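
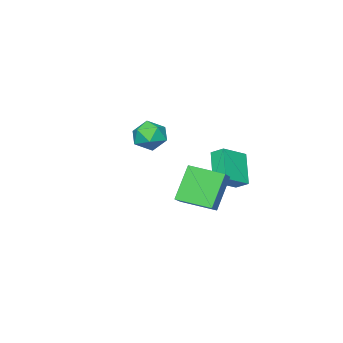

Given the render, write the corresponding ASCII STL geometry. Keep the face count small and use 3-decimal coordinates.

solid 
facet normal -0.483 -0.511 0.711
outer loop
vertex -1.282 2.251 -2.203
vertex -2.695 2.523 -2.967
vertex -1.175 1.509 -2.664
endloop
endfacet
facet normal 0.867 -0.166 0.469
outer loop
vertex -0.205 2.537 -4.093
vertex -1.282 2.251 -2.203
vertex -1.175 1.509 -2.664
endloop
endfacet
facet normal -0.483 -0.511 0.711
outer loop
vertex -1.175 1.509 -2.664
vertex -2.695 2.523 -2.967
vertex -2.589 1.781 -3.428
endloop
endfacet
facet normal 0.121 -0.843 -0.524
outer loop
vertex -2.589 1.781 -3.428
vertex -0.205 2.537 -4.093
vertex -1.175 1.509 -2.664
endloop
endfacet
facet normal -0.121 0.843 0.524
outer loop
vertex -1.282 2.251 -2.203
vertex -1.725 3.551 -4.396
vertex -2.695 2.523 -2.967
endloop
endfacet
facet normal 0.867 -0.167 0.469
outer loop
vertex -0.311 3.279 -3.632
vertex -1.282 2.251 -2.203
vertex -0.205 2.537 -4.093
endloop
endfacet
facet normal -0.121 0.843 0.524
outer loop
vertex -0.311 3.279 -3.632
vertex -1.725 3.551 -4.396
vertex -1.282 2.251 -2.203
endloop
endfacet
facet normal -0.867 0.167 -0.469
outer loop
vertex -2.695 2.523 -2.967
vertex -1.725 3.551 -4.396
vertex -2.589 1.781 -3.428
endloop
endfacet
facet normal 0.121 -0.843 -0.524
outer loop
vertex -1.618 2.809 -4.857
vertex -0.205 2.537 -4.093
vertex -2.589 1.781 -3.428
endloop
endfacet
facet normal -0.867 0.167 -0.469
outer loop
vertex -2.589 1.781 -3.428
vertex -1.725 3.551 -4.396
vertex -1.618 2.809 -4.857
endloop
endfacet
facet normal 0.483 0.511 -0.711
outer loop
vertex -1.618 2.809 -4.857
vertex -0.311 3.279 -3.632
vertex -0.205 2.537 -4.093
endloop
endfacet
facet normal 0.483 0.511 -0.711
outer loop
vertex -1.725 3.551 -4.396
vertex -0.311 3.279 -3.632
vertex -1.618 2.809 -4.857
endloop
endfacet
facet normal 0.253 0.023 0.967
outer loop
vertex -1.327 -2.284 -2.057
vertex -1.596 -3.296 -1.962
vertex -0.612 -3.036 -2.226
endloop
endfacet
facet normal 0.647 0.483 0.590
outer loop
vertex -1.327 -2.284 -2.057
vertex -0.612 -3.036 -2.226
vertex -0.656 -2.2 -2.862
endloop
endfacet
facet normal 0.205 0.941 0.269
outer loop
vertex -1.327 -2.284 -2.057
vertex -0.656 -2.2 -2.862
vertex -1.668 -1.943 -2.991
endloop
endfacet
facet normal -0.463 0.765 0.448
outer loop
vertex -1.327 -2.284 -2.057
vertex -1.668 -1.943 -2.991
vertex -2.248 -2.62 -2.434
endloop
endfacet
facet normal -0.432 0.197 0.880
outer loop
vertex -1.327 -2.284 -2.057
vertex -2.248 -2.62 -2.434
vertex -1.596 -3.296 -1.962
endloop
endfacet
facet normal 0.990 0.114 0.082
outer loop
vertex -0.656 -2.2 -2.862
vertex -0.612 -3.036 -2.226
vertex -0.512 -3.16 -3.266
endloop
endfacet
facet normal 0.352 -0.629 0.693
outer loop
vertex -0.612 -3.036 -2.226
vertex -1.596 -3.296 -1.962
vertex -1.092 -3.837 -2.709
endloop
endfacet
facet normal -0.759 -0.346 0.552
outer loop
vertex -1.596 -3.296 -1.962
vertex -2.248 -2.62 -2.434
vertex -2.104 -3.58 -2.838
endloop
endfacet
facet normal -0.807 0.572 -0.146
outer loop
vertex -2.248 -2.62 -2.434
vertex -1.668 -1.943 -2.991
vertex -2.148 -2.744 -3.474
endloop
endfacet
facet normal 0.273 0.857 -0.436
outer loop
vertex -1.668 -1.943 -2.991
vertex -0.656 -2.2 -2.862
vertex -1.164 -2.484 -3.738
endloop
endfacet
facet normal 0.463 -0.765 -0.448
outer loop
vertex -1.433 -3.496 -3.643
vertex -0.512 -3.16 -3.266
vertex -1.092 -3.837 -2.709
endloop
endfacet
facet normal -0.205 -0.941 -0.269
outer loop
vertex -1.433 -3.496 -3.643
vertex -1.092 -3.837 -2.709
vertex -2.104 -3.58 -2.838
endloop
endfacet
facet normal -0.647 -0.483 -0.590
outer loop
vertex -1.433 -3.496 -3.643
vertex -2.104 -3.58 -2.838
vertex -2.148 -2.744 -3.474
endloop
endfacet
facet normal -0.253 -0.023 -0.967
outer loop
vertex -1.433 -3.496 -3.643
vertex -2.148 -2.744 -3.474
vertex -1.164 -2.484 -3.738
endloop
endfacet
facet normal 0.432 -0.197 -0.880
outer loop
vertex -1.433 -3.496 -3.643
vertex -1.164 -2.484 -3.738
vertex -0.512 -3.16 -3.266
endloop
endfacet
facet normal 0.807 -0.572 0.146
outer loop
vertex -1.092 -3.837 -2.709
vertex -0.512 -3.16 -3.266
vertex -0.612 -3.036 -2.226
endloop
endfacet
facet normal -0.273 -0.857 0.436
outer loop
vertex -2.104 -3.58 -2.838
vertex -1.092 -3.837 -2.709
vertex -1.596 -3.296 -1.962
endloop
endfacet
facet normal -0.990 -0.114 -0.082
outer loop
vertex -2.148 -2.744 -3.474
vertex -2.104 -3.58 -2.838
vertex -2.248 -2.62 -2.434
endloop
endfacet
facet normal -0.352 0.629 -0.693
outer loop
vertex -1.164 -2.484 -3.738
vertex -2.148 -2.744 -3.474
vertex -1.668 -1.943 -2.991
endloop
endfacet
facet normal 0.759 0.346 -0.552
outer loop
vertex -0.512 -3.16 -3.266
vertex -1.164 -2.484 -3.738
vertex -0.656 -2.2 -2.862
endloop
endfacet
facet normal -0.532 -0.087 0.842
outer loop
vertex 1.731 2.653 -2.233
vertex 0.923 4.327 -2.571
vertex 0.497 1.883 -3.093
endloop
endfacet
facet normal 0.428 -0.886 0.179
outer loop
vertex 1.657 2.073 -4.929
vertex 1.731 2.653 -2.233
vertex 0.497 1.883 -3.093
endloop
endfacet
facet normal -0.532 -0.087 0.842
outer loop
vertex 0.497 1.883 -3.093
vertex 0.923 4.327 -2.571
vertex -0.312 3.558 -3.431
endloop
endfacet
facet normal -0.731 -0.456 -0.509
outer loop
vertex -0.312 3.558 -3.431
vertex 1.657 2.073 -4.929
vertex 0.497 1.883 -3.093
endloop
endfacet
facet normal 0.731 0.455 0.509
outer loop
vertex 1.731 2.653 -2.233
vertex 2.083 4.517 -4.407
vertex 0.923 4.327 -2.571
endloop
endfacet
facet normal 0.427 -0.886 0.179
outer loop
vertex 2.892 2.842 -4.069
vertex 1.731 2.653 -2.233
vertex 1.657 2.073 -4.929
endloop
endfacet
facet normal 0.730 0.455 0.509
outer loop
vertex 2.892 2.842 -4.069
vertex 2.083 4.517 -4.407
vertex 1.731 2.653 -2.233
endloop
endfacet
facet normal -0.428 0.886 -0.178
outer loop
vertex 0.923 4.327 -2.571
vertex 2.083 4.517 -4.407
vertex -0.312 3.558 -3.431
endloop
endfacet
facet normal -0.731 -0.455 -0.509
outer loop
vertex 0.849 3.747 -5.267
vertex 1.657 2.073 -4.929
vertex -0.312 3.558 -3.431
endloop
endfacet
facet normal -0.428 0.886 -0.179
outer loop
vertex -0.312 3.558 -3.431
vertex 2.083 4.517 -4.407
vertex 0.849 3.747 -5.267
endloop
endfacet
facet normal 0.532 0.087 -0.842
outer loop
vertex 0.849 3.747 -5.267
vertex 2.892 2.842 -4.069
vertex 1.657 2.073 -4.929
endloop
endfacet
facet normal 0.532 0.087 -0.842
outer loop
vertex 2.083 4.517 -4.407
vertex 2.892 2.842 -4.069
vertex 0.849 3.747 -5.267
endloop
endfacet

endsolid


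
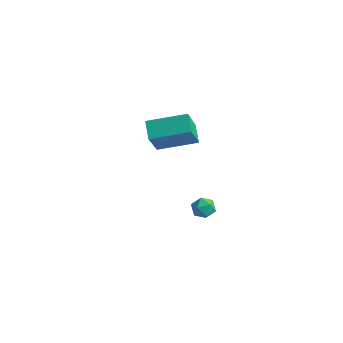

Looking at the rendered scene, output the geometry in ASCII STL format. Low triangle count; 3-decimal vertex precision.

solid 
facet normal -0.842 0.141 0.521
outer loop
vertex 3.217 -0.08 -2.993
vertex 3.147 -0.766 -2.92
vertex 3.501 -0.402 -2.447
endloop
endfacet
facet normal -0.392 0.689 0.610
outer loop
vertex 3.217 -0.08 -2.993
vertex 3.501 -0.402 -2.447
vertex 3.854 0.094 -2.78
endloop
endfacet
facet normal -0.253 0.967 -0.032
outer loop
vertex 3.217 -0.08 -2.993
vertex 3.854 0.094 -2.78
vertex 3.719 0.036 -3.458
endloop
endfacet
facet normal -0.617 0.592 -0.519
outer loop
vertex 3.217 -0.08 -2.993
vertex 3.719 0.036 -3.458
vertex 3.282 -0.496 -3.545
endloop
endfacet
facet normal -0.981 0.081 -0.177
outer loop
vertex 3.217 -0.08 -2.993
vertex 3.282 -0.496 -3.545
vertex 3.147 -0.766 -2.92
endloop
endfacet
facet normal 0.218 0.432 0.875
outer loop
vertex 3.854 0.094 -2.78
vertex 3.501 -0.402 -2.447
vertex 4.178 -0.484 -2.575
endloop
endfacet
facet normal -0.509 -0.455 0.731
outer loop
vertex 3.501 -0.402 -2.447
vertex 3.147 -0.766 -2.92
vertex 3.741 -1.016 -2.662
endloop
endfacet
facet normal -0.733 -0.552 -0.397
outer loop
vertex 3.147 -0.766 -2.92
vertex 3.282 -0.496 -3.545
vertex 3.606 -1.074 -3.34
endloop
endfacet
facet normal -0.146 0.276 -0.950
outer loop
vertex 3.282 -0.496 -3.545
vertex 3.719 0.036 -3.458
vertex 3.959 -0.578 -3.673
endloop
endfacet
facet normal 0.442 0.882 -0.163
outer loop
vertex 3.719 0.036 -3.458
vertex 3.854 0.094 -2.78
vertex 4.313 -0.214 -3.2
endloop
endfacet
facet normal 0.617 -0.592 0.519
outer loop
vertex 4.243 -0.9 -3.127
vertex 4.178 -0.484 -2.575
vertex 3.741 -1.016 -2.662
endloop
endfacet
facet normal 0.253 -0.967 0.032
outer loop
vertex 4.243 -0.9 -3.127
vertex 3.741 -1.016 -2.662
vertex 3.606 -1.074 -3.34
endloop
endfacet
facet normal 0.392 -0.689 -0.610
outer loop
vertex 4.243 -0.9 -3.127
vertex 3.606 -1.074 -3.34
vertex 3.959 -0.578 -3.673
endloop
endfacet
facet normal 0.842 -0.141 -0.521
outer loop
vertex 4.243 -0.9 -3.127
vertex 3.959 -0.578 -3.673
vertex 4.313 -0.214 -3.2
endloop
endfacet
facet normal 0.981 -0.081 0.177
outer loop
vertex 4.243 -0.9 -3.127
vertex 4.313 -0.214 -3.2
vertex 4.178 -0.484 -2.575
endloop
endfacet
facet normal 0.146 -0.276 0.950
outer loop
vertex 3.741 -1.016 -2.662
vertex 4.178 -0.484 -2.575
vertex 3.501 -0.402 -2.447
endloop
endfacet
facet normal -0.442 -0.882 0.163
outer loop
vertex 3.606 -1.074 -3.34
vertex 3.741 -1.016 -2.662
vertex 3.147 -0.766 -2.92
endloop
endfacet
facet normal -0.218 -0.432 -0.875
outer loop
vertex 3.959 -0.578 -3.673
vertex 3.606 -1.074 -3.34
vertex 3.282 -0.496 -3.545
endloop
endfacet
facet normal 0.509 0.455 -0.731
outer loop
vertex 4.313 -0.214 -3.2
vertex 3.959 -0.578 -3.673
vertex 3.719 0.036 -3.458
endloop
endfacet
facet normal 0.733 0.552 0.397
outer loop
vertex 4.178 -0.484 -2.575
vertex 4.313 -0.214 -3.2
vertex 3.854 0.094 -2.78
endloop
endfacet
facet normal -0.736 -0.635 -0.234
outer loop
vertex 2.514 -3.28 3.547
vertex 1.78 -2.64 4.12
vertex 2.12 -2.186 1.822
endloop
endfacet
facet normal 0.650 -0.566 -0.507
outer loop
vertex 3.68 -0.84 2.32
vertex 2.514 -3.28 3.547
vertex 2.12 -2.186 1.822
endloop
endfacet
facet normal -0.736 -0.635 -0.234
outer loop
vertex 2.12 -2.186 1.822
vertex 1.78 -2.64 4.12
vertex 1.386 -1.547 2.395
endloop
endfacet
facet normal -0.189 0.526 -0.829
outer loop
vertex 1.386 -1.547 2.395
vertex 3.68 -0.84 2.32
vertex 2.12 -2.186 1.822
endloop
endfacet
facet normal 0.189 -0.526 0.829
outer loop
vertex 2.514 -3.28 3.547
vertex 3.34 -1.294 4.618
vertex 1.78 -2.64 4.12
endloop
endfacet
facet normal 0.650 -0.566 -0.507
outer loop
vertex 4.074 -1.933 4.045
vertex 2.514 -3.28 3.547
vertex 3.68 -0.84 2.32
endloop
endfacet
facet normal 0.189 -0.526 0.829
outer loop
vertex 4.074 -1.933 4.045
vertex 3.34 -1.294 4.618
vertex 2.514 -3.28 3.547
endloop
endfacet
facet normal -0.650 0.566 0.507
outer loop
vertex 1.78 -2.64 4.12
vertex 3.34 -1.294 4.618
vertex 1.386 -1.547 2.395
endloop
endfacet
facet normal -0.189 0.526 -0.829
outer loop
vertex 2.946 -0.2 2.893
vertex 3.68 -0.84 2.32
vertex 1.386 -1.547 2.395
endloop
endfacet
facet normal -0.650 0.566 0.507
outer loop
vertex 1.386 -1.547 2.395
vertex 3.34 -1.294 4.618
vertex 2.946 -0.2 2.893
endloop
endfacet
facet normal 0.736 0.635 0.234
outer loop
vertex 2.946 -0.2 2.893
vertex 4.074 -1.933 4.045
vertex 3.68 -0.84 2.32
endloop
endfacet
facet normal 0.736 0.635 0.235
outer loop
vertex 3.34 -1.294 4.618
vertex 4.074 -1.933 4.045
vertex 2.946 -0.2 2.893
endloop
endfacet

endsolid


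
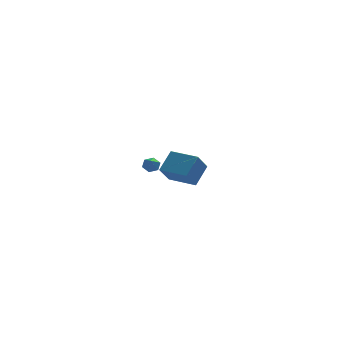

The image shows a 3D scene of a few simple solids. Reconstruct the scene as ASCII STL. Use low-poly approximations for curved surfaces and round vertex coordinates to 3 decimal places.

solid 
facet normal -0.762 0.647 -0.011
outer loop
vertex 0.605 3.481 -1.691
vertex 1.423 4.462 -0.615
vertex 1.278 4.253 -2.907
endloop
endfacet
facet normal -0.489 -0.588 -0.644
outer loop
vertex 2.757 2.998 -2.885
vertex 0.605 3.481 -1.691
vertex 1.278 4.253 -2.907
endloop
endfacet
facet normal -0.762 0.647 -0.011
outer loop
vertex 1.278 4.253 -2.907
vertex 1.423 4.462 -0.615
vertex 2.096 5.235 -1.831
endloop
endfacet
facet normal 0.423 0.485 -0.765
outer loop
vertex 2.096 5.235 -1.831
vertex 2.757 2.998 -2.885
vertex 1.278 4.253 -2.907
endloop
endfacet
facet normal -0.423 -0.486 0.765
outer loop
vertex 0.605 3.481 -1.691
vertex 2.902 3.207 -0.593
vertex 1.423 4.462 -0.615
endloop
endfacet
facet normal -0.489 -0.588 -0.644
outer loop
vertex 2.084 2.225 -1.669
vertex 0.605 3.481 -1.691
vertex 2.757 2.998 -2.885
endloop
endfacet
facet normal -0.424 -0.485 0.765
outer loop
vertex 2.084 2.225 -1.669
vertex 2.902 3.207 -0.593
vertex 0.605 3.481 -1.691
endloop
endfacet
facet normal 0.489 0.588 0.644
outer loop
vertex 1.423 4.462 -0.615
vertex 2.902 3.207 -0.593
vertex 2.096 5.235 -1.831
endloop
endfacet
facet normal 0.424 0.485 -0.765
outer loop
vertex 3.575 3.979 -1.809
vertex 2.757 2.998 -2.885
vertex 2.096 5.235 -1.831
endloop
endfacet
facet normal 0.490 0.588 0.644
outer loop
vertex 2.096 5.235 -1.831
vertex 2.902 3.207 -0.593
vertex 3.575 3.979 -1.809
endloop
endfacet
facet normal 0.762 -0.647 0.011
outer loop
vertex 3.575 3.979 -1.809
vertex 2.084 2.225 -1.669
vertex 2.757 2.998 -2.885
endloop
endfacet
facet normal 0.762 -0.647 0.011
outer loop
vertex 2.902 3.207 -0.593
vertex 2.084 2.225 -1.669
vertex 3.575 3.979 -1.809
endloop
endfacet
facet normal 0.118 0.807 -0.578
outer loop
vertex -0.429 -2.87 2.412
vertex -0.591 -3.148 1.991
vertex -0.944 -2.885 2.286
endloop
endfacet
facet normal -0.232 0.358 0.905
outer loop
vertex -0.429 -2.87 2.412
vertex -0.944 -2.885 2.286
vertex -0.789 -4.512 2.969
endloop
endfacet
facet normal 0.118 0.807 -0.578
outer loop
vertex -0.944 -2.885 2.286
vertex -0.591 -3.148 1.991
vertex -1.105 -3.163 1.865
endloop
endfacet
facet normal -0.943 0.048 0.329
outer loop
vertex -0.944 -2.885 2.286
vertex -1.105 -3.163 1.865
vertex -0.789 -4.512 2.969
endloop
endfacet
facet normal 0.119 0.806 -0.580
outer loop
vertex -1.105 -3.163 1.865
vertex -0.591 -3.148 1.991
vertex -0.752 -3.427 1.57
endloop
endfacet
facet normal -0.742 -0.520 -0.423
outer loop
vertex -1.105 -3.163 1.865
vertex -0.752 -3.427 1.57
vertex -0.789 -4.512 2.969
endloop
endfacet
facet normal 0.117 0.807 -0.579
outer loop
vertex -0.752 -3.427 1.57
vertex -0.591 -3.148 1.991
vertex -0.238 -3.411 1.696
endloop
endfacet
facet normal 0.172 -0.781 -0.601
outer loop
vertex -0.752 -3.427 1.57
vertex -0.238 -3.411 1.696
vertex -0.789 -4.512 2.969
endloop
endfacet
facet normal 0.118 0.807 -0.578
outer loop
vertex -0.238 -3.411 1.696
vertex -0.591 -3.148 1.991
vertex -0.076 -3.133 2.117
endloop
endfacet
facet normal 0.881 -0.472 -0.027
outer loop
vertex -0.238 -3.411 1.696
vertex -0.076 -3.133 2.117
vertex -0.789 -4.512 2.969
endloop
endfacet
facet normal 0.118 0.807 -0.578
outer loop
vertex -0.076 -3.133 2.117
vertex -0.591 -3.148 1.991
vertex -0.429 -2.87 2.412
endloop
endfacet
facet normal 0.680 0.097 0.727
outer loop
vertex -0.076 -3.133 2.117
vertex -0.429 -2.87 2.412
vertex -0.789 -4.512 2.969
endloop
endfacet

endsolid


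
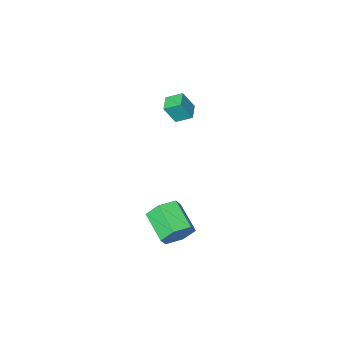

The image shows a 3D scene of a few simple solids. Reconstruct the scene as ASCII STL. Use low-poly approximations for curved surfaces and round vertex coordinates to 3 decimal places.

solid 
facet normal -0.613 -0.779 0.134
outer loop
vertex -3.669 -4.711 2.187
vertex -4.341 -4.099 2.671
vertex -4.245 -4.452 1.062
endloop
endfacet
facet normal 0.652 -0.594 -0.471
outer loop
vertex -3.639 -3.681 0.929
vertex -3.669 -4.711 2.187
vertex -4.245 -4.452 1.062
endloop
endfacet
facet normal -0.612 -0.780 0.135
outer loop
vertex -4.245 -4.452 1.062
vertex -4.341 -4.099 2.671
vertex -4.917 -3.841 1.547
endloop
endfacet
facet normal -0.447 0.201 -0.872
outer loop
vertex -4.917 -3.841 1.547
vertex -3.639 -3.681 0.929
vertex -4.245 -4.452 1.062
endloop
endfacet
facet normal 0.446 -0.200 0.872
outer loop
vertex -3.669 -4.711 2.187
vertex -3.735 -3.328 2.538
vertex -4.341 -4.099 2.671
endloop
endfacet
facet normal 0.652 -0.594 -0.471
outer loop
vertex -3.063 -3.939 2.053
vertex -3.669 -4.711 2.187
vertex -3.639 -3.681 0.929
endloop
endfacet
facet normal 0.447 -0.200 0.872
outer loop
vertex -3.063 -3.939 2.053
vertex -3.735 -3.328 2.538
vertex -3.669 -4.711 2.187
endloop
endfacet
facet normal -0.652 0.594 0.471
outer loop
vertex -4.341 -4.099 2.671
vertex -3.735 -3.328 2.538
vertex -4.917 -3.841 1.547
endloop
endfacet
facet normal -0.447 0.199 -0.872
outer loop
vertex -4.311 -3.069 1.413
vertex -3.639 -3.681 0.929
vertex -4.917 -3.841 1.547
endloop
endfacet
facet normal -0.652 0.594 0.471
outer loop
vertex -4.917 -3.841 1.547
vertex -3.735 -3.328 2.538
vertex -4.311 -3.069 1.413
endloop
endfacet
facet normal 0.612 0.779 -0.135
outer loop
vertex -4.311 -3.069 1.413
vertex -3.063 -3.939 2.053
vertex -3.639 -3.681 0.929
endloop
endfacet
facet normal 0.612 0.779 -0.134
outer loop
vertex -3.735 -3.328 2.538
vertex -3.063 -3.939 2.053
vertex -4.311 -3.069 1.413
endloop
endfacet
facet normal 0.079 0.909 -0.408
outer loop
vertex 1.117 3.013 -1.556
vertex 0.62 3.39 -0.813
vertex 1.587 3.326 -0.768
endloop
endfacet
facet normal 0.871 -0.262 -0.416
outer loop
vertex 1.117 3.013 -1.556
vertex 1.587 3.326 -0.768
vertex 0.977 1.394 -0.83
endloop
endfacet
facet normal 0.871 -0.262 -0.416
outer loop
vertex 0.977 1.394 -0.83
vertex 1.587 3.326 -0.768
vertex 1.447 1.707 -0.042
endloop
endfacet
facet normal -0.078 -0.910 0.408
outer loop
vertex 0.977 1.394 -0.83
vertex 1.447 1.707 -0.042
vertex 0.48 1.77 -0.087
endloop
endfacet
facet normal 0.079 0.910 -0.408
outer loop
vertex 1.587 3.326 -0.768
vertex 0.62 3.39 -0.813
vertex 1.09 3.703 -0.024
endloop
endfacet
facet normal 0.855 0.149 0.496
outer loop
vertex 1.587 3.326 -0.768
vertex 1.09 3.703 -0.024
vertex 1.447 1.707 -0.042
endloop
endfacet
facet normal 0.855 0.149 0.496
outer loop
vertex 1.447 1.707 -0.042
vertex 1.09 3.703 -0.024
vertex 0.95 2.084 0.702
endloop
endfacet
facet normal -0.078 -0.909 0.409
outer loop
vertex 1.447 1.707 -0.042
vertex 0.95 2.084 0.702
vertex 0.48 1.77 -0.087
endloop
endfacet
facet normal 0.079 0.910 -0.408
outer loop
vertex 1.09 3.703 -0.024
vertex 0.62 3.39 -0.813
vertex 0.123 3.766 -0.07
endloop
endfacet
facet normal -0.017 0.410 0.912
outer loop
vertex 1.09 3.703 -0.024
vertex 0.123 3.766 -0.07
vertex 0.95 2.084 0.702
endloop
endfacet
facet normal -0.017 0.410 0.912
outer loop
vertex 0.95 2.084 0.702
vertex 0.123 3.766 -0.07
vertex -0.017 2.147 0.656
endloop
endfacet
facet normal -0.079 -0.909 0.409
outer loop
vertex 0.95 2.084 0.702
vertex -0.017 2.147 0.656
vertex 0.48 1.77 -0.087
endloop
endfacet
facet normal 0.078 0.910 -0.408
outer loop
vertex 0.123 3.766 -0.07
vertex 0.62 3.39 -0.813
vertex -0.347 3.453 -0.858
endloop
endfacet
facet normal -0.871 0.262 0.416
outer loop
vertex 0.123 3.766 -0.07
vertex -0.347 3.453 -0.858
vertex -0.017 2.147 0.656
endloop
endfacet
facet normal -0.871 0.262 0.416
outer loop
vertex -0.017 2.147 0.656
vertex -0.347 3.453 -0.858
vertex -0.487 1.834 -0.132
endloop
endfacet
facet normal -0.079 -0.909 0.408
outer loop
vertex -0.017 2.147 0.656
vertex -0.487 1.834 -0.132
vertex 0.48 1.77 -0.087
endloop
endfacet
facet normal 0.078 0.909 -0.409
outer loop
vertex -0.347 3.453 -0.858
vertex 0.62 3.39 -0.813
vertex 0.15 3.076 -1.602
endloop
endfacet
facet normal -0.855 -0.149 -0.496
outer loop
vertex -0.347 3.453 -0.858
vertex 0.15 3.076 -1.602
vertex -0.487 1.834 -0.132
endloop
endfacet
facet normal -0.855 -0.149 -0.496
outer loop
vertex -0.487 1.834 -0.132
vertex 0.15 3.076 -1.602
vertex 0.01 1.457 -0.876
endloop
endfacet
facet normal -0.079 -0.910 0.408
outer loop
vertex -0.487 1.834 -0.132
vertex 0.01 1.457 -0.876
vertex 0.48 1.77 -0.087
endloop
endfacet
facet normal 0.079 0.909 -0.409
outer loop
vertex 0.15 3.076 -1.602
vertex 0.62 3.39 -0.813
vertex 1.117 3.013 -1.556
endloop
endfacet
facet normal 0.017 -0.410 -0.912
outer loop
vertex 0.15 3.076 -1.602
vertex 1.117 3.013 -1.556
vertex 0.01 1.457 -0.876
endloop
endfacet
facet normal 0.017 -0.410 -0.912
outer loop
vertex 0.01 1.457 -0.876
vertex 1.117 3.013 -1.556
vertex 0.977 1.394 -0.83
endloop
endfacet
facet normal -0.079 -0.910 0.408
outer loop
vertex 0.01 1.457 -0.876
vertex 0.977 1.394 -0.83
vertex 0.48 1.77 -0.087
endloop
endfacet

endsolid


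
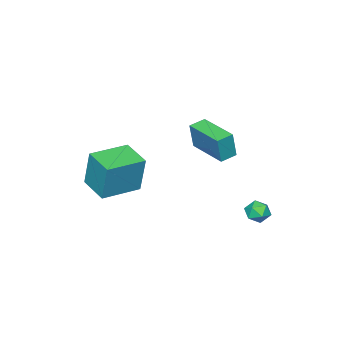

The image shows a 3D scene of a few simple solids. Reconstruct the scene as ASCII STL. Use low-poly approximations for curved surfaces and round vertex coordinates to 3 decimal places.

solid 
facet normal -0.957 0.232 0.175
outer loop
vertex -0.937 1.501 1.965
vertex -0.454 3.534 1.913
vertex -1.189 1.526 0.557
endloop
endfacet
facet normal -0.232 -0.972 0.024
outer loop
vertex -0.366 1.326 0.407
vertex -0.937 1.501 1.965
vertex -1.189 1.526 0.557
endloop
endfacet
facet normal -0.957 0.232 0.175
outer loop
vertex -1.189 1.526 0.557
vertex -0.454 3.534 1.913
vertex -0.705 3.558 0.506
endloop
endfacet
facet normal -0.175 0.017 -0.984
outer loop
vertex -0.705 3.558 0.506
vertex -0.366 1.326 0.407
vertex -1.189 1.526 0.557
endloop
endfacet
facet normal 0.175 -0.016 0.984
outer loop
vertex -0.937 1.501 1.965
vertex 0.369 3.334 1.763
vertex -0.454 3.534 1.913
endloop
endfacet
facet normal -0.231 -0.973 0.025
outer loop
vertex -0.115 1.302 1.814
vertex -0.937 1.501 1.965
vertex -0.366 1.326 0.407
endloop
endfacet
facet normal 0.177 -0.017 0.984
outer loop
vertex -0.115 1.302 1.814
vertex 0.369 3.334 1.763
vertex -0.937 1.501 1.965
endloop
endfacet
facet normal 0.232 0.972 -0.025
outer loop
vertex -0.454 3.534 1.913
vertex 0.369 3.334 1.763
vertex -0.705 3.558 0.506
endloop
endfacet
facet normal -0.177 0.017 -0.984
outer loop
vertex 0.117 3.359 0.355
vertex -0.366 1.326 0.407
vertex -0.705 3.558 0.506
endloop
endfacet
facet normal 0.231 0.973 -0.024
outer loop
vertex -0.705 3.558 0.506
vertex 0.369 3.334 1.763
vertex 0.117 3.359 0.355
endloop
endfacet
facet normal 0.957 -0.232 -0.175
outer loop
vertex 0.117 3.359 0.355
vertex -0.115 1.302 1.814
vertex -0.366 1.326 0.407
endloop
endfacet
facet normal 0.957 -0.232 -0.175
outer loop
vertex 0.369 3.334 1.763
vertex -0.115 1.302 1.814
vertex 0.117 3.359 0.355
endloop
endfacet
facet normal -0.963 0.267 -0.029
outer loop
vertex 0.063 -2.329 -0.725
vertex 0.493 -0.809 -1.035
vertex 0.012 -2.739 -2.805
endloop
endfacet
facet normal -0.267 -0.944 0.193
outer loop
vertex 2.007 -3.291 -2.745
vertex 0.063 -2.329 -0.725
vertex 0.012 -2.739 -2.805
endloop
endfacet
facet normal -0.963 0.267 -0.029
outer loop
vertex 0.012 -2.739 -2.805
vertex 0.493 -0.809 -1.035
vertex 0.443 -1.219 -3.115
endloop
endfacet
facet normal -0.024 -0.193 -0.981
outer loop
vertex 0.443 -1.219 -3.115
vertex 2.007 -3.291 -2.745
vertex 0.012 -2.739 -2.805
endloop
endfacet
facet normal 0.024 0.193 0.981
outer loop
vertex 0.063 -2.329 -0.725
vertex 2.488 -1.361 -0.975
vertex 0.493 -0.809 -1.035
endloop
endfacet
facet normal -0.267 -0.944 0.193
outer loop
vertex 2.057 -2.881 -0.665
vertex 0.063 -2.329 -0.725
vertex 2.007 -3.291 -2.745
endloop
endfacet
facet normal 0.024 0.193 0.981
outer loop
vertex 2.057 -2.881 -0.665
vertex 2.488 -1.361 -0.975
vertex 0.063 -2.329 -0.725
endloop
endfacet
facet normal 0.267 0.944 -0.193
outer loop
vertex 0.493 -0.809 -1.035
vertex 2.488 -1.361 -0.975
vertex 0.443 -1.219 -3.115
endloop
endfacet
facet normal -0.024 -0.193 -0.981
outer loop
vertex 2.437 -1.771 -3.055
vertex 2.007 -3.291 -2.745
vertex 0.443 -1.219 -3.115
endloop
endfacet
facet normal 0.267 0.944 -0.193
outer loop
vertex 0.443 -1.219 -3.115
vertex 2.488 -1.361 -0.975
vertex 2.437 -1.771 -3.055
endloop
endfacet
facet normal 0.963 -0.267 0.029
outer loop
vertex 2.437 -1.771 -3.055
vertex 2.057 -2.881 -0.665
vertex 2.007 -3.291 -2.745
endloop
endfacet
facet normal 0.963 -0.267 0.029
outer loop
vertex 2.488 -1.361 -0.975
vertex 2.057 -2.881 -0.665
vertex 2.437 -1.771 -3.055
endloop
endfacet
facet normal 0.096 0.060 0.994
outer loop
vertex -2.137 4.194 -3.241
vertex -2.176 3.513 -3.196
vertex -1.569 3.816 -3.273
endloop
endfacet
facet normal 0.436 0.599 0.671
outer loop
vertex -2.137 4.194 -3.241
vertex -1.569 3.816 -3.273
vertex -1.65 4.348 -3.695
endloop
endfacet
facet normal -0.041 0.959 0.282
outer loop
vertex -2.137 4.194 -3.241
vertex -1.65 4.348 -3.695
vertex -2.307 4.374 -3.878
endloop
endfacet
facet normal -0.676 0.642 0.362
outer loop
vertex -2.137 4.194 -3.241
vertex -2.307 4.374 -3.878
vertex -2.633 3.857 -3.57
endloop
endfacet
facet normal -0.591 0.087 0.802
outer loop
vertex -2.137 4.194 -3.241
vertex -2.633 3.857 -3.57
vertex -2.176 3.513 -3.196
endloop
endfacet
facet normal 0.919 0.321 0.229
outer loop
vertex -1.65 4.348 -3.695
vertex -1.569 3.816 -3.273
vertex -1.387 3.763 -3.93
endloop
endfacet
facet normal 0.370 -0.551 0.748
outer loop
vertex -1.569 3.816 -3.273
vertex -2.176 3.513 -3.196
vertex -1.713 3.246 -3.622
endloop
endfacet
facet normal -0.741 -0.509 0.438
outer loop
vertex -2.176 3.513 -3.196
vertex -2.633 3.857 -3.57
vertex -2.37 3.272 -3.805
endloop
endfacet
facet normal -0.879 0.390 -0.275
outer loop
vertex -2.633 3.857 -3.57
vertex -2.307 4.374 -3.878
vertex -2.451 3.804 -4.227
endloop
endfacet
facet normal 0.148 0.902 -0.404
outer loop
vertex -2.307 4.374 -3.878
vertex -1.65 4.348 -3.695
vertex -1.844 4.107 -4.304
endloop
endfacet
facet normal 0.676 -0.642 -0.362
outer loop
vertex -1.883 3.426 -4.259
vertex -1.387 3.763 -3.93
vertex -1.713 3.246 -3.622
endloop
endfacet
facet normal 0.041 -0.959 -0.282
outer loop
vertex -1.883 3.426 -4.259
vertex -1.713 3.246 -3.622
vertex -2.37 3.272 -3.805
endloop
endfacet
facet normal -0.436 -0.599 -0.671
outer loop
vertex -1.883 3.426 -4.259
vertex -2.37 3.272 -3.805
vertex -2.451 3.804 -4.227
endloop
endfacet
facet normal -0.096 -0.060 -0.994
outer loop
vertex -1.883 3.426 -4.259
vertex -2.451 3.804 -4.227
vertex -1.844 4.107 -4.304
endloop
endfacet
facet normal 0.591 -0.087 -0.802
outer loop
vertex -1.883 3.426 -4.259
vertex -1.844 4.107 -4.304
vertex -1.387 3.763 -3.93
endloop
endfacet
facet normal 0.879 -0.390 0.275
outer loop
vertex -1.713 3.246 -3.622
vertex -1.387 3.763 -3.93
vertex -1.569 3.816 -3.273
endloop
endfacet
facet normal -0.148 -0.902 0.404
outer loop
vertex -2.37 3.272 -3.805
vertex -1.713 3.246 -3.622
vertex -2.176 3.513 -3.196
endloop
endfacet
facet normal -0.919 -0.321 -0.229
outer loop
vertex -2.451 3.804 -4.227
vertex -2.37 3.272 -3.805
vertex -2.633 3.857 -3.57
endloop
endfacet
facet normal -0.370 0.551 -0.748
outer loop
vertex -1.844 4.107 -4.304
vertex -2.451 3.804 -4.227
vertex -2.307 4.374 -3.878
endloop
endfacet
facet normal 0.741 0.509 -0.438
outer loop
vertex -1.387 3.763 -3.93
vertex -1.844 4.107 -4.304
vertex -1.65 4.348 -3.695
endloop
endfacet

endsolid


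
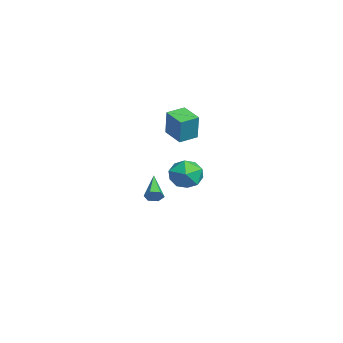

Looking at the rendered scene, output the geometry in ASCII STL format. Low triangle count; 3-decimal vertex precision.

solid 
facet normal -0.049 0.525 0.850
outer loop
vertex 3.039 -1.516 1.168
vertex 3.835 -2.258 1.672
vertex 4.212 -1.28 1.09
endloop
endfacet
facet normal -0.171 0.943 0.284
outer loop
vertex 3.039 -1.516 1.168
vertex 4.212 -1.28 1.09
vertex 3.504 -1.121 0.136
endloop
endfacet
facet normal -0.731 0.679 -0.070
outer loop
vertex 3.039 -1.516 1.168
vertex 3.504 -1.121 0.136
vertex 2.689 -2.0 0.129
endloop
endfacet
facet normal -0.956 0.096 0.277
outer loop
vertex 3.039 -1.516 1.168
vertex 2.689 -2.0 0.129
vertex 2.894 -2.703 1.078
endloop
endfacet
facet normal -0.534 0.001 0.845
outer loop
vertex 3.039 -1.516 1.168
vertex 2.894 -2.703 1.078
vertex 3.835 -2.258 1.672
endloop
endfacet
facet normal 0.398 0.906 -0.144
outer loop
vertex 3.504 -1.121 0.136
vertex 4.212 -1.28 1.09
vertex 4.586 -1.617 0.002
endloop
endfacet
facet normal 0.596 0.229 0.770
outer loop
vertex 4.212 -1.28 1.09
vertex 3.835 -2.258 1.672
vertex 4.791 -2.32 0.951
endloop
endfacet
facet normal -0.189 -0.618 0.763
outer loop
vertex 3.835 -2.258 1.672
vertex 2.894 -2.703 1.078
vertex 3.976 -3.199 0.944
endloop
endfacet
facet normal -0.872 -0.465 -0.156
outer loop
vertex 2.894 -2.703 1.078
vertex 2.689 -2.0 0.129
vertex 3.268 -3.04 -0.01
endloop
endfacet
facet normal -0.509 0.478 -0.716
outer loop
vertex 2.689 -2.0 0.129
vertex 3.504 -1.121 0.136
vertex 3.645 -2.062 -0.592
endloop
endfacet
facet normal 0.956 -0.096 -0.277
outer loop
vertex 4.441 -2.804 -0.088
vertex 4.586 -1.617 0.002
vertex 4.791 -2.32 0.951
endloop
endfacet
facet normal 0.731 -0.679 0.070
outer loop
vertex 4.441 -2.804 -0.088
vertex 4.791 -2.32 0.951
vertex 3.976 -3.199 0.944
endloop
endfacet
facet normal 0.171 -0.943 -0.284
outer loop
vertex 4.441 -2.804 -0.088
vertex 3.976 -3.199 0.944
vertex 3.268 -3.04 -0.01
endloop
endfacet
facet normal 0.049 -0.525 -0.850
outer loop
vertex 4.441 -2.804 -0.088
vertex 3.268 -3.04 -0.01
vertex 3.645 -2.062 -0.592
endloop
endfacet
facet normal 0.534 -0.001 -0.845
outer loop
vertex 4.441 -2.804 -0.088
vertex 3.645 -2.062 -0.592
vertex 4.586 -1.617 0.002
endloop
endfacet
facet normal 0.872 0.465 0.156
outer loop
vertex 4.791 -2.32 0.951
vertex 4.586 -1.617 0.002
vertex 4.212 -1.28 1.09
endloop
endfacet
facet normal 0.509 -0.478 0.716
outer loop
vertex 3.976 -3.199 0.944
vertex 4.791 -2.32 0.951
vertex 3.835 -2.258 1.672
endloop
endfacet
facet normal -0.398 -0.906 0.144
outer loop
vertex 3.268 -3.04 -0.01
vertex 3.976 -3.199 0.944
vertex 2.894 -2.703 1.078
endloop
endfacet
facet normal -0.596 -0.229 -0.770
outer loop
vertex 3.645 -2.062 -0.592
vertex 3.268 -3.04 -0.01
vertex 2.689 -2.0 0.129
endloop
endfacet
facet normal 0.189 0.618 -0.763
outer loop
vertex 4.586 -1.617 0.002
vertex 3.645 -2.062 -0.592
vertex 3.504 -1.121 0.136
endloop
endfacet
facet normal -0.865 -0.437 0.246
outer loop
vertex -4.139 -2.214 2.607
vertex -4.698 -1.018 2.767
vertex -4.669 -2.213 0.741
endloop
endfacet
facet normal 0.421 -0.899 -0.120
outer loop
vertex -3.302 -1.522 0.353
vertex -4.139 -2.214 2.607
vertex -4.669 -2.213 0.741
endloop
endfacet
facet normal -0.865 -0.437 0.246
outer loop
vertex -4.669 -2.213 0.741
vertex -4.698 -1.018 2.767
vertex -5.228 -1.017 0.901
endloop
endfacet
facet normal -0.273 0.001 -0.962
outer loop
vertex -5.228 -1.017 0.901
vertex -3.302 -1.522 0.353
vertex -4.669 -2.213 0.741
endloop
endfacet
facet normal 0.273 -0.001 0.962
outer loop
vertex -4.139 -2.214 2.607
vertex -3.331 -0.327 2.379
vertex -4.698 -1.018 2.767
endloop
endfacet
facet normal 0.421 -0.899 -0.120
outer loop
vertex -2.772 -1.523 2.219
vertex -4.139 -2.214 2.607
vertex -3.302 -1.522 0.353
endloop
endfacet
facet normal 0.273 -0.001 0.962
outer loop
vertex -2.772 -1.523 2.219
vertex -3.331 -0.327 2.379
vertex -4.139 -2.214 2.607
endloop
endfacet
facet normal -0.421 0.899 0.120
outer loop
vertex -4.698 -1.018 2.767
vertex -3.331 -0.327 2.379
vertex -5.228 -1.017 0.901
endloop
endfacet
facet normal -0.273 0.001 -0.962
outer loop
vertex -3.861 -0.326 0.513
vertex -3.302 -1.522 0.353
vertex -5.228 -1.017 0.901
endloop
endfacet
facet normal -0.421 0.899 0.120
outer loop
vertex -5.228 -1.017 0.901
vertex -3.331 -0.327 2.379
vertex -3.861 -0.326 0.513
endloop
endfacet
facet normal 0.865 0.437 -0.246
outer loop
vertex -3.861 -0.326 0.513
vertex -2.772 -1.523 2.219
vertex -3.302 -1.522 0.353
endloop
endfacet
facet normal 0.865 0.437 -0.246
outer loop
vertex -3.331 -0.327 2.379
vertex -2.772 -1.523 2.219
vertex -3.861 -0.326 0.513
endloop
endfacet
facet normal 0.880 -0.104 -0.463
outer loop
vertex -0.73 -3.057 -2.761
vertex -1.007 -3.401 -3.21
vertex -0.966 -2.775 -3.273
endloop
endfacet
facet normal 0.063 0.886 0.459
outer loop
vertex -0.73 -3.057 -2.761
vertex -0.966 -2.775 -3.273
vertex -2.873 -3.179 -2.23
endloop
endfacet
facet normal 0.881 -0.104 -0.462
outer loop
vertex -0.966 -2.775 -3.273
vertex -1.007 -3.401 -3.21
vertex -1.242 -3.119 -3.722
endloop
endfacet
facet normal -0.392 0.831 -0.395
outer loop
vertex -0.966 -2.775 -3.273
vertex -1.242 -3.119 -3.722
vertex -2.873 -3.179 -2.23
endloop
endfacet
facet normal 0.881 -0.105 -0.462
outer loop
vertex -1.242 -3.119 -3.722
vertex -1.007 -3.401 -3.21
vertex -1.284 -3.745 -3.66
endloop
endfacet
facet normal -0.674 -0.028 -0.738
outer loop
vertex -1.242 -3.119 -3.722
vertex -1.284 -3.745 -3.66
vertex -2.873 -3.179 -2.23
endloop
endfacet
facet normal 0.880 -0.104 -0.463
outer loop
vertex -1.284 -3.745 -3.66
vertex -1.007 -3.401 -3.21
vertex -1.048 -4.026 -3.148
endloop
endfacet
facet normal -0.502 -0.835 -0.227
outer loop
vertex -1.284 -3.745 -3.66
vertex -1.048 -4.026 -3.148
vertex -2.873 -3.179 -2.23
endloop
endfacet
facet normal 0.880 -0.104 -0.463
outer loop
vertex -1.048 -4.026 -3.148
vertex -1.007 -3.401 -3.21
vertex -0.771 -3.682 -2.698
endloop
endfacet
facet normal -0.047 -0.779 0.625
outer loop
vertex -1.048 -4.026 -3.148
vertex -0.771 -3.682 -2.698
vertex -2.873 -3.179 -2.23
endloop
endfacet
facet normal 0.880 -0.104 -0.463
outer loop
vertex -0.771 -3.682 -2.698
vertex -1.007 -3.401 -3.21
vertex -0.73 -3.057 -2.761
endloop
endfacet
facet normal 0.235 0.082 0.968
outer loop
vertex -0.771 -3.682 -2.698
vertex -0.73 -3.057 -2.761
vertex -2.873 -3.179 -2.23
endloop
endfacet

endsolid


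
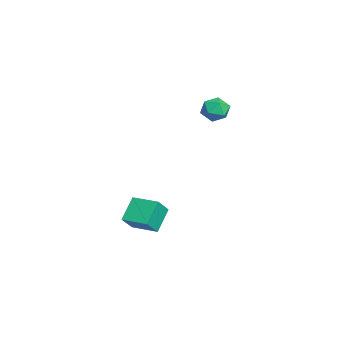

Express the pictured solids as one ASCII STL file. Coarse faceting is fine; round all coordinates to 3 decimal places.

solid 
facet normal -0.549 -0.833 -0.070
outer loop
vertex -2.399 0.13 -1.328
vertex -2.926 0.539 -2.059
vertex -1.613 -0.319 -2.146
endloop
endfacet
facet normal 0.532 -0.414 0.739
outer loop
vertex -0.954 0.681 -2.061
vertex -2.399 0.13 -1.328
vertex -1.613 -0.319 -2.146
endloop
endfacet
facet normal -0.549 -0.833 -0.071
outer loop
vertex -1.613 -0.319 -2.146
vertex -2.926 0.539 -2.059
vertex -2.14 0.091 -2.877
endloop
endfacet
facet normal 0.644 -0.368 -0.671
outer loop
vertex -2.14 0.091 -2.877
vertex -0.954 0.681 -2.061
vertex -1.613 -0.319 -2.146
endloop
endfacet
facet normal -0.644 0.368 0.670
outer loop
vertex -2.399 0.13 -1.328
vertex -2.267 1.539 -1.974
vertex -2.926 0.539 -2.059
endloop
endfacet
facet normal 0.532 -0.414 0.738
outer loop
vertex -1.74 1.129 -1.243
vertex -2.399 0.13 -1.328
vertex -0.954 0.681 -2.061
endloop
endfacet
facet normal -0.644 0.368 0.671
outer loop
vertex -1.74 1.129 -1.243
vertex -2.267 1.539 -1.974
vertex -2.399 0.13 -1.328
endloop
endfacet
facet normal -0.533 0.414 -0.738
outer loop
vertex -2.926 0.539 -2.059
vertex -2.267 1.539 -1.974
vertex -2.14 0.091 -2.877
endloop
endfacet
facet normal 0.644 -0.368 -0.670
outer loop
vertex -1.481 1.09 -2.792
vertex -0.954 0.681 -2.061
vertex -2.14 0.091 -2.877
endloop
endfacet
facet normal -0.532 0.414 -0.739
outer loop
vertex -2.14 0.091 -2.877
vertex -2.267 1.539 -1.974
vertex -1.481 1.09 -2.792
endloop
endfacet
facet normal 0.548 0.833 0.071
outer loop
vertex -1.481 1.09 -2.792
vertex -1.74 1.129 -1.243
vertex -0.954 0.681 -2.061
endloop
endfacet
facet normal 0.549 0.833 0.071
outer loop
vertex -2.267 1.539 -1.974
vertex -1.74 1.129 -1.243
vertex -1.481 1.09 -2.792
endloop
endfacet
facet normal -0.928 0.090 0.361
outer loop
vertex -3.639 3.724 3.116
vertex -3.635 3.094 3.283
vertex -3.427 3.545 3.706
endloop
endfacet
facet normal -0.571 0.706 0.419
outer loop
vertex -3.639 3.724 3.116
vertex -3.427 3.545 3.706
vertex -3.108 4.003 3.37
endloop
endfacet
facet normal -0.363 0.902 -0.233
outer loop
vertex -3.639 3.724 3.116
vertex -3.108 4.003 3.37
vertex -3.119 3.836 2.74
endloop
endfacet
facet normal -0.591 0.410 -0.695
outer loop
vertex -3.639 3.724 3.116
vertex -3.119 3.836 2.74
vertex -3.445 3.274 2.686
endloop
endfacet
facet normal -0.940 -0.093 -0.327
outer loop
vertex -3.639 3.724 3.116
vertex -3.445 3.274 2.686
vertex -3.635 3.094 3.283
endloop
endfacet
facet normal 0.014 0.585 0.811
outer loop
vertex -3.108 4.003 3.37
vertex -3.427 3.545 3.706
vertex -2.775 3.546 3.694
endloop
endfacet
facet normal -0.564 -0.412 0.716
outer loop
vertex -3.427 3.545 3.706
vertex -3.635 3.094 3.283
vertex -3.101 2.984 3.64
endloop
endfacet
facet normal -0.583 -0.708 -0.399
outer loop
vertex -3.635 3.094 3.283
vertex -3.445 3.274 2.686
vertex -3.112 2.817 3.01
endloop
endfacet
facet normal -0.018 0.106 -0.994
outer loop
vertex -3.445 3.274 2.686
vertex -3.119 3.836 2.74
vertex -2.793 3.275 2.674
endloop
endfacet
facet normal 0.350 0.904 -0.246
outer loop
vertex -3.119 3.836 2.74
vertex -3.108 4.003 3.37
vertex -2.585 3.726 3.097
endloop
endfacet
facet normal 0.591 -0.410 0.695
outer loop
vertex -2.581 3.096 3.264
vertex -2.775 3.546 3.694
vertex -3.101 2.984 3.64
endloop
endfacet
facet normal 0.363 -0.902 0.233
outer loop
vertex -2.581 3.096 3.264
vertex -3.101 2.984 3.64
vertex -3.112 2.817 3.01
endloop
endfacet
facet normal 0.571 -0.706 -0.419
outer loop
vertex -2.581 3.096 3.264
vertex -3.112 2.817 3.01
vertex -2.793 3.275 2.674
endloop
endfacet
facet normal 0.928 -0.090 -0.361
outer loop
vertex -2.581 3.096 3.264
vertex -2.793 3.275 2.674
vertex -2.585 3.726 3.097
endloop
endfacet
facet normal 0.940 0.093 0.327
outer loop
vertex -2.581 3.096 3.264
vertex -2.585 3.726 3.097
vertex -2.775 3.546 3.694
endloop
endfacet
facet normal 0.018 -0.106 0.994
outer loop
vertex -3.101 2.984 3.64
vertex -2.775 3.546 3.694
vertex -3.427 3.545 3.706
endloop
endfacet
facet normal -0.350 -0.904 0.246
outer loop
vertex -3.112 2.817 3.01
vertex -3.101 2.984 3.64
vertex -3.635 3.094 3.283
endloop
endfacet
facet normal -0.014 -0.585 -0.811
outer loop
vertex -2.793 3.275 2.674
vertex -3.112 2.817 3.01
vertex -3.445 3.274 2.686
endloop
endfacet
facet normal 0.564 0.412 -0.716
outer loop
vertex -2.585 3.726 3.097
vertex -2.793 3.275 2.674
vertex -3.119 3.836 2.74
endloop
endfacet
facet normal 0.583 0.708 0.399
outer loop
vertex -2.775 3.546 3.694
vertex -2.585 3.726 3.097
vertex -3.108 4.003 3.37
endloop
endfacet

endsolid


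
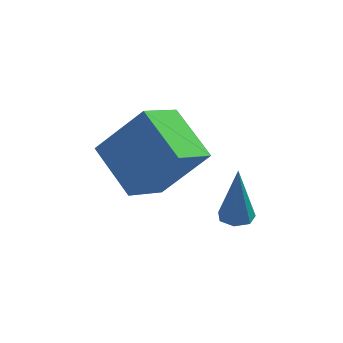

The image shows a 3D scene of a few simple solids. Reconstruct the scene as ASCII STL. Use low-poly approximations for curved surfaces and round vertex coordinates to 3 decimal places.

solid 
facet normal -0.678 -0.044 -0.734
outer loop
vertex -0.309 1.129 0.569
vertex 0.764 2.121 -0.482
vertex 0.552 -0.538 -0.126
endloop
endfacet
facet normal -0.596 -0.551 0.584
outer loop
vertex 2.036 -0.441 1.482
vertex -0.309 1.129 0.569
vertex 0.552 -0.538 -0.126
endloop
endfacet
facet normal -0.677 -0.044 -0.734
outer loop
vertex 0.552 -0.538 -0.126
vertex 0.764 2.121 -0.482
vertex 1.625 0.455 -1.176
endloop
endfacet
facet normal 0.431 -0.833 -0.347
outer loop
vertex 1.625 0.455 -1.176
vertex 2.036 -0.441 1.482
vertex 0.552 -0.538 -0.126
endloop
endfacet
facet normal -0.430 0.833 0.347
outer loop
vertex -0.309 1.129 0.569
vertex 2.248 2.218 1.126
vertex 0.764 2.121 -0.482
endloop
endfacet
facet normal -0.596 -0.551 0.584
outer loop
vertex 1.175 1.225 2.176
vertex -0.309 1.129 0.569
vertex 2.036 -0.441 1.482
endloop
endfacet
facet normal -0.430 0.833 0.348
outer loop
vertex 1.175 1.225 2.176
vertex 2.248 2.218 1.126
vertex -0.309 1.129 0.569
endloop
endfacet
facet normal 0.596 0.551 -0.584
outer loop
vertex 0.764 2.121 -0.482
vertex 2.248 2.218 1.126
vertex 1.625 0.455 -1.176
endloop
endfacet
facet normal 0.430 -0.833 -0.347
outer loop
vertex 3.109 0.551 0.431
vertex 2.036 -0.441 1.482
vertex 1.625 0.455 -1.176
endloop
endfacet
facet normal 0.596 0.551 -0.584
outer loop
vertex 1.625 0.455 -1.176
vertex 2.248 2.218 1.126
vertex 3.109 0.551 0.431
endloop
endfacet
facet normal 0.678 0.045 0.734
outer loop
vertex 3.109 0.551 0.431
vertex 1.175 1.225 2.176
vertex 2.036 -0.441 1.482
endloop
endfacet
facet normal 0.678 0.044 0.734
outer loop
vertex 2.248 2.218 1.126
vertex 1.175 1.225 2.176
vertex 3.109 0.551 0.431
endloop
endfacet
facet normal -0.041 -0.204 -0.978
outer loop
vertex 4.293 0.912 -2.85
vertex 3.91 0.477 -2.743
vertex 3.799 1.045 -2.857
endloop
endfacet
facet normal 0.259 0.965 0.052
outer loop
vertex 4.293 0.912 -2.85
vertex 3.799 1.045 -2.857
vertex 3.99 0.883 -0.797
endloop
endfacet
facet normal -0.039 -0.204 -0.978
outer loop
vertex 3.799 1.045 -2.857
vertex 3.91 0.477 -2.743
vertex 3.388 0.75 -2.779
endloop
endfacet
facet normal -0.564 0.817 0.117
outer loop
vertex 3.799 1.045 -2.857
vertex 3.388 0.75 -2.779
vertex 3.99 0.883 -0.797
endloop
endfacet
facet normal -0.040 -0.205 -0.978
outer loop
vertex 3.388 0.75 -2.779
vertex 3.91 0.477 -2.743
vertex 3.37 0.249 -2.673
endloop
endfacet
facet normal -0.954 0.094 0.284
outer loop
vertex 3.388 0.75 -2.779
vertex 3.37 0.249 -2.673
vertex 3.99 0.883 -0.797
endloop
endfacet
facet normal -0.041 -0.203 -0.978
outer loop
vertex 3.37 0.249 -2.673
vertex 3.91 0.477 -2.743
vertex 3.759 -0.08 -2.621
endloop
endfacet
facet normal -0.616 -0.661 0.427
outer loop
vertex 3.37 0.249 -2.673
vertex 3.759 -0.08 -2.621
vertex 3.99 0.883 -0.797
endloop
endfacet
facet normal -0.040 -0.204 -0.978
outer loop
vertex 3.759 -0.08 -2.621
vertex 3.91 0.477 -2.743
vertex 4.261 0.01 -2.66
endloop
endfacet
facet normal 0.191 -0.878 0.439
outer loop
vertex 3.759 -0.08 -2.621
vertex 4.261 0.01 -2.66
vertex 3.99 0.883 -0.797
endloop
endfacet
facet normal -0.040 -0.204 -0.978
outer loop
vertex 4.261 0.01 -2.66
vertex 3.91 0.477 -2.743
vertex 4.499 0.452 -2.762
endloop
endfacet
facet normal 0.865 -0.394 0.311
outer loop
vertex 4.261 0.01 -2.66
vertex 4.499 0.452 -2.762
vertex 3.99 0.883 -0.797
endloop
endfacet
facet normal -0.040 -0.205 -0.978
outer loop
vertex 4.499 0.452 -2.762
vertex 3.91 0.477 -2.743
vertex 4.293 0.912 -2.85
endloop
endfacet
facet normal 0.894 0.427 0.138
outer loop
vertex 4.499 0.452 -2.762
vertex 4.293 0.912 -2.85
vertex 3.99 0.883 -0.797
endloop
endfacet

endsolid


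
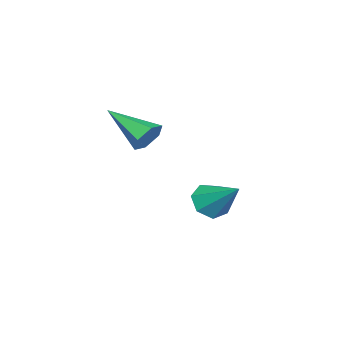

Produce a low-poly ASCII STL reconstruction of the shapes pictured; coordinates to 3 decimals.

solid 
facet normal -0.309 -0.726 -0.615
outer loop
vertex -1.427 -1.003 -2.803
vertex -1.907 -1.326 -2.18
vertex -2.116 -0.743 -2.763
endloop
endfacet
facet normal 0.280 0.818 -0.503
outer loop
vertex -1.427 -1.003 -2.803
vertex -2.116 -0.743 -2.763
vertex -1.313 0.066 -1.0
endloop
endfacet
facet normal -0.308 -0.726 -0.615
outer loop
vertex -2.116 -0.743 -2.763
vertex -1.907 -1.326 -2.18
vertex -2.648 -0.923 -2.284
endloop
endfacet
facet normal -0.462 0.867 -0.187
outer loop
vertex -2.116 -0.743 -2.763
vertex -2.648 -0.923 -2.284
vertex -1.313 0.066 -1.0
endloop
endfacet
facet normal -0.309 -0.726 -0.615
outer loop
vertex -2.648 -0.923 -2.284
vertex -1.907 -1.326 -2.18
vertex -2.621 -1.406 -1.727
endloop
endfacet
facet normal -0.768 0.465 0.440
outer loop
vertex -2.648 -0.923 -2.284
vertex -2.621 -1.406 -1.727
vertex -1.313 0.066 -1.0
endloop
endfacet
facet normal -0.309 -0.725 -0.615
outer loop
vertex -2.621 -1.406 -1.727
vertex -1.907 -1.326 -2.18
vertex -2.057 -1.829 -1.512
endloop
endfacet
facet normal -0.410 -0.085 0.908
outer loop
vertex -2.621 -1.406 -1.727
vertex -2.057 -1.829 -1.512
vertex -1.313 0.066 -1.0
endloop
endfacet
facet normal -0.310 -0.725 -0.615
outer loop
vertex -2.057 -1.829 -1.512
vertex -1.907 -1.326 -2.18
vertex -1.379 -1.874 -1.8
endloop
endfacet
facet normal 0.343 -0.368 0.864
outer loop
vertex -2.057 -1.829 -1.512
vertex -1.379 -1.874 -1.8
vertex -1.313 0.066 -1.0
endloop
endfacet
facet normal -0.310 -0.725 -0.615
outer loop
vertex -1.379 -1.874 -1.8
vertex -1.907 -1.326 -2.18
vertex -1.099 -1.506 -2.375
endloop
endfacet
facet normal 0.925 -0.172 0.340
outer loop
vertex -1.379 -1.874 -1.8
vertex -1.099 -1.506 -2.375
vertex -1.313 0.066 -1.0
endloop
endfacet
facet normal -0.310 -0.725 -0.615
outer loop
vertex -1.099 -1.506 -2.375
vertex -1.907 -1.326 -2.18
vertex -1.427 -1.003 -2.803
endloop
endfacet
facet normal 0.895 0.356 -0.268
outer loop
vertex -1.099 -1.506 -2.375
vertex -1.427 -1.003 -2.803
vertex -1.313 0.066 -1.0
endloop
endfacet
facet normal 0.164 0.884 -0.437
outer loop
vertex 1.8 -1.841 2.875
vertex 1.545 -2.096 2.263
vertex 1.108 -1.785 2.728
endloop
endfacet
facet normal -0.190 0.180 0.965
outer loop
vertex 1.8 -1.841 2.875
vertex 1.108 -1.785 2.728
vertex 1.215 -3.864 3.137
endloop
endfacet
facet normal 0.165 0.885 -0.436
outer loop
vertex 1.108 -1.785 2.728
vertex 1.545 -2.096 2.263
vertex 0.852 -2.039 2.116
endloop
endfacet
facet normal -0.926 0.026 0.376
outer loop
vertex 1.108 -1.785 2.728
vertex 0.852 -2.039 2.116
vertex 1.215 -3.864 3.137
endloop
endfacet
facet normal 0.165 0.885 -0.436
outer loop
vertex 0.852 -2.039 2.116
vertex 1.545 -2.096 2.263
vertex 1.289 -2.35 1.651
endloop
endfacet
facet normal -0.785 -0.414 -0.461
outer loop
vertex 0.852 -2.039 2.116
vertex 1.289 -2.35 1.651
vertex 1.215 -3.864 3.137
endloop
endfacet
facet normal 0.165 0.885 -0.436
outer loop
vertex 1.289 -2.35 1.651
vertex 1.545 -2.096 2.263
vertex 1.982 -2.407 1.798
endloop
endfacet
facet normal 0.093 -0.700 -0.708
outer loop
vertex 1.289 -2.35 1.651
vertex 1.982 -2.407 1.798
vertex 1.215 -3.864 3.137
endloop
endfacet
facet normal 0.164 0.884 -0.437
outer loop
vertex 1.982 -2.407 1.798
vertex 1.545 -2.096 2.263
vertex 2.237 -2.152 2.41
endloop
endfacet
facet normal 0.830 -0.546 -0.118
outer loop
vertex 1.982 -2.407 1.798
vertex 2.237 -2.152 2.41
vertex 1.215 -3.864 3.137
endloop
endfacet
facet normal 0.164 0.884 -0.437
outer loop
vertex 2.237 -2.152 2.41
vertex 1.545 -2.096 2.263
vertex 1.8 -1.841 2.875
endloop
endfacet
facet normal 0.688 -0.106 0.718
outer loop
vertex 2.237 -2.152 2.41
vertex 1.8 -1.841 2.875
vertex 1.215 -3.864 3.137
endloop
endfacet

endsolid


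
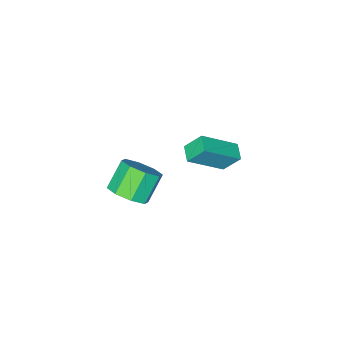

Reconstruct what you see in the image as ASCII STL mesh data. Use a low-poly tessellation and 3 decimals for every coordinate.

solid 
facet normal -0.756 0.286 -0.588
outer loop
vertex -3.284 0.488 -0.029
vertex -2.846 1.209 -0.242
vertex -2.783 -0.089 -0.953
endloop
endfacet
facet normal -0.503 -0.829 0.245
outer loop
vertex -1.194 -0.689 0.282
vertex -3.284 0.488 -0.029
vertex -2.783 -0.089 -0.953
endloop
endfacet
facet normal -0.757 0.285 -0.588
outer loop
vertex -2.783 -0.089 -0.953
vertex -2.846 1.209 -0.242
vertex -2.345 0.631 -1.167
endloop
endfacet
facet normal 0.417 -0.482 -0.770
outer loop
vertex -2.345 0.631 -1.167
vertex -1.194 -0.689 0.282
vertex -2.783 -0.089 -0.953
endloop
endfacet
facet normal -0.417 0.481 0.771
outer loop
vertex -3.284 0.488 -0.029
vertex -1.257 0.609 0.993
vertex -2.846 1.209 -0.242
endloop
endfacet
facet normal -0.503 -0.829 0.245
outer loop
vertex -1.695 -0.111 1.207
vertex -3.284 0.488 -0.029
vertex -1.194 -0.689 0.282
endloop
endfacet
facet normal -0.417 0.483 0.770
outer loop
vertex -1.695 -0.111 1.207
vertex -1.257 0.609 0.993
vertex -3.284 0.488 -0.029
endloop
endfacet
facet normal 0.503 0.829 -0.245
outer loop
vertex -2.846 1.209 -0.242
vertex -1.257 0.609 0.993
vertex -2.345 0.631 -1.167
endloop
endfacet
facet normal 0.418 -0.481 -0.770
outer loop
vertex -0.756 0.032 0.069
vertex -1.194 -0.689 0.282
vertex -2.345 0.631 -1.167
endloop
endfacet
facet normal 0.503 0.829 -0.245
outer loop
vertex -2.345 0.631 -1.167
vertex -1.257 0.609 0.993
vertex -0.756 0.032 0.069
endloop
endfacet
facet normal 0.756 -0.286 0.588
outer loop
vertex -0.756 0.032 0.069
vertex -1.695 -0.111 1.207
vertex -1.194 -0.689 0.282
endloop
endfacet
facet normal 0.757 -0.285 0.588
outer loop
vertex -1.257 0.609 0.993
vertex -1.695 -0.111 1.207
vertex -0.756 0.032 0.069
endloop
endfacet
facet normal 0.667 0.156 -0.729
outer loop
vertex 3.903 0.911 1.804
vertex 3.203 0.846 1.15
vertex 3.592 1.561 1.659
endloop
endfacet
facet normal 0.614 0.440 0.655
outer loop
vertex 3.903 0.911 1.804
vertex 3.592 1.561 1.659
vertex 2.917 0.68 2.883
endloop
endfacet
facet normal 0.614 0.440 0.655
outer loop
vertex 2.917 0.68 2.883
vertex 3.592 1.561 1.659
vertex 2.606 1.329 2.738
endloop
endfacet
facet normal -0.666 -0.156 0.730
outer loop
vertex 2.917 0.68 2.883
vertex 2.606 1.329 2.738
vertex 2.217 0.614 2.23
endloop
endfacet
facet normal 0.666 0.157 -0.729
outer loop
vertex 3.592 1.561 1.659
vertex 3.203 0.846 1.15
vertex 3.053 1.792 1.216
endloop
endfacet
facet normal 0.135 0.936 0.324
outer loop
vertex 3.592 1.561 1.659
vertex 3.053 1.792 1.216
vertex 2.606 1.329 2.738
endloop
endfacet
facet normal 0.135 0.936 0.324
outer loop
vertex 2.606 1.329 2.738
vertex 3.053 1.792 1.216
vertex 2.067 1.56 2.296
endloop
endfacet
facet normal -0.666 -0.156 0.730
outer loop
vertex 2.606 1.329 2.738
vertex 2.067 1.56 2.296
vertex 2.217 0.614 2.23
endloop
endfacet
facet normal 0.666 0.156 -0.730
outer loop
vertex 3.053 1.792 1.216
vertex 3.203 0.846 1.15
vertex 2.602 1.468 0.735
endloop
endfacet
facet normal -0.424 0.884 -0.197
outer loop
vertex 3.053 1.792 1.216
vertex 2.602 1.468 0.735
vertex 2.067 1.56 2.296
endloop
endfacet
facet normal -0.423 0.885 -0.197
outer loop
vertex 2.067 1.56 2.296
vertex 2.602 1.468 0.735
vertex 1.616 1.237 1.814
endloop
endfacet
facet normal -0.667 -0.157 0.729
outer loop
vertex 2.067 1.56 2.296
vertex 1.616 1.237 1.814
vertex 2.217 0.614 2.23
endloop
endfacet
facet normal 0.666 0.157 -0.730
outer loop
vertex 2.602 1.468 0.735
vertex 3.203 0.846 1.15
vertex 2.503 0.78 0.497
endloop
endfacet
facet normal -0.733 0.314 -0.603
outer loop
vertex 2.602 1.468 0.735
vertex 2.503 0.78 0.497
vertex 1.616 1.237 1.814
endloop
endfacet
facet normal -0.733 0.314 -0.603
outer loop
vertex 1.616 1.237 1.814
vertex 2.503 0.78 0.497
vertex 1.517 0.549 1.576
endloop
endfacet
facet normal -0.667 -0.156 0.729
outer loop
vertex 1.616 1.237 1.814
vertex 1.517 0.549 1.576
vertex 2.217 0.614 2.23
endloop
endfacet
facet normal 0.666 0.156 -0.730
outer loop
vertex 2.503 0.78 0.497
vertex 3.203 0.846 1.15
vertex 2.814 0.131 0.642
endloop
endfacet
facet normal -0.614 -0.440 -0.655
outer loop
vertex 2.503 0.78 0.497
vertex 2.814 0.131 0.642
vertex 1.517 0.549 1.576
endloop
endfacet
facet normal -0.614 -0.440 -0.656
outer loop
vertex 1.517 0.549 1.576
vertex 2.814 0.131 0.642
vertex 1.828 -0.101 1.721
endloop
endfacet
facet normal -0.667 -0.156 0.729
outer loop
vertex 1.517 0.549 1.576
vertex 1.828 -0.101 1.721
vertex 2.217 0.614 2.23
endloop
endfacet
facet normal 0.666 0.156 -0.730
outer loop
vertex 2.814 0.131 0.642
vertex 3.203 0.846 1.15
vertex 3.353 -0.1 1.084
endloop
endfacet
facet normal -0.135 -0.936 -0.325
outer loop
vertex 2.814 0.131 0.642
vertex 3.353 -0.1 1.084
vertex 1.828 -0.101 1.721
endloop
endfacet
facet normal -0.135 -0.936 -0.324
outer loop
vertex 1.828 -0.101 1.721
vertex 3.353 -0.1 1.084
vertex 2.367 -0.332 2.164
endloop
endfacet
facet normal -0.666 -0.157 0.729
outer loop
vertex 1.828 -0.101 1.721
vertex 2.367 -0.332 2.164
vertex 2.217 0.614 2.23
endloop
endfacet
facet normal 0.667 0.157 -0.729
outer loop
vertex 3.353 -0.1 1.084
vertex 3.203 0.846 1.15
vertex 3.804 0.223 1.566
endloop
endfacet
facet normal 0.423 -0.884 0.197
outer loop
vertex 3.353 -0.1 1.084
vertex 3.804 0.223 1.566
vertex 2.367 -0.332 2.164
endloop
endfacet
facet normal 0.424 -0.884 0.198
outer loop
vertex 2.367 -0.332 2.164
vertex 3.804 0.223 1.566
vertex 2.818 -0.008 2.645
endloop
endfacet
facet normal -0.666 -0.156 0.730
outer loop
vertex 2.367 -0.332 2.164
vertex 2.818 -0.008 2.645
vertex 2.217 0.614 2.23
endloop
endfacet
facet normal 0.667 0.156 -0.729
outer loop
vertex 3.804 0.223 1.566
vertex 3.203 0.846 1.15
vertex 3.903 0.911 1.804
endloop
endfacet
facet normal 0.733 -0.314 0.603
outer loop
vertex 3.804 0.223 1.566
vertex 3.903 0.911 1.804
vertex 2.818 -0.008 2.645
endloop
endfacet
facet normal 0.733 -0.314 0.603
outer loop
vertex 2.818 -0.008 2.645
vertex 3.903 0.911 1.804
vertex 2.917 0.68 2.883
endloop
endfacet
facet normal -0.666 -0.157 0.730
outer loop
vertex 2.818 -0.008 2.645
vertex 2.917 0.68 2.883
vertex 2.217 0.614 2.23
endloop
endfacet

endsolid


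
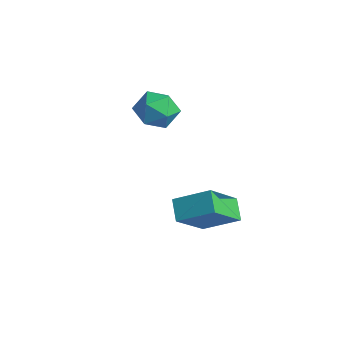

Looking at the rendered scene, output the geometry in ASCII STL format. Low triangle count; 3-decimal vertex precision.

solid 
facet normal -0.733 0.347 0.585
outer loop
vertex 3.033 2.6 0.353
vertex 2.638 4.119 -1.041
vertex 1.961 1.621 -0.409
endloop
endfacet
facet normal 0.189 -0.724 0.663
outer loop
vertex 2.722 1.261 -1.019
vertex 3.033 2.6 0.353
vertex 1.961 1.621 -0.409
endloop
endfacet
facet normal -0.732 0.347 0.586
outer loop
vertex 1.961 1.621 -0.409
vertex 2.638 4.119 -1.041
vertex 1.565 3.141 -1.803
endloop
endfacet
facet normal -0.655 -0.597 -0.465
outer loop
vertex 1.565 3.141 -1.803
vertex 2.722 1.261 -1.019
vertex 1.961 1.621 -0.409
endloop
endfacet
facet normal 0.655 0.596 0.465
outer loop
vertex 3.033 2.6 0.353
vertex 3.399 3.759 -1.651
vertex 2.638 4.119 -1.041
endloop
endfacet
facet normal 0.188 -0.724 0.664
outer loop
vertex 3.795 2.239 -0.257
vertex 3.033 2.6 0.353
vertex 2.722 1.261 -1.019
endloop
endfacet
facet normal 0.654 0.597 0.465
outer loop
vertex 3.795 2.239 -0.257
vertex 3.399 3.759 -1.651
vertex 3.033 2.6 0.353
endloop
endfacet
facet normal -0.189 0.724 -0.663
outer loop
vertex 2.638 4.119 -1.041
vertex 3.399 3.759 -1.651
vertex 1.565 3.141 -1.803
endloop
endfacet
facet normal -0.654 -0.597 -0.465
outer loop
vertex 2.327 2.78 -2.413
vertex 2.722 1.261 -1.019
vertex 1.565 3.141 -1.803
endloop
endfacet
facet normal -0.189 0.724 -0.664
outer loop
vertex 1.565 3.141 -1.803
vertex 3.399 3.759 -1.651
vertex 2.327 2.78 -2.413
endloop
endfacet
facet normal 0.732 -0.347 -0.586
outer loop
vertex 2.327 2.78 -2.413
vertex 3.795 2.239 -0.257
vertex 2.722 1.261 -1.019
endloop
endfacet
facet normal 0.733 -0.346 -0.586
outer loop
vertex 3.399 3.759 -1.651
vertex 3.795 2.239 -0.257
vertex 2.327 2.78 -2.413
endloop
endfacet
facet normal -0.829 0.403 0.388
outer loop
vertex -2.023 4.223 2.164
vertex -2.576 3.531 1.703
vertex -2.228 3.36 2.623
endloop
endfacet
facet normal -0.270 0.501 0.822
outer loop
vertex -2.023 4.223 2.164
vertex -2.228 3.36 2.623
vertex -1.311 3.753 2.684
endloop
endfacet
facet normal 0.231 0.858 0.460
outer loop
vertex -2.023 4.223 2.164
vertex -1.311 3.753 2.684
vertex -1.093 4.167 1.802
endloop
endfacet
facet normal -0.018 0.980 -0.198
outer loop
vertex -2.023 4.223 2.164
vertex -1.093 4.167 1.802
vertex -1.875 4.03 1.195
endloop
endfacet
facet normal -0.673 0.699 -0.242
outer loop
vertex -2.023 4.223 2.164
vertex -1.875 4.03 1.195
vertex -2.576 3.531 1.703
endloop
endfacet
facet normal -0.006 -0.139 0.990
outer loop
vertex -1.311 3.753 2.684
vertex -2.228 3.36 2.623
vertex -1.425 2.77 2.545
endloop
endfacet
facet normal -0.910 -0.298 0.289
outer loop
vertex -2.228 3.36 2.623
vertex -2.576 3.531 1.703
vertex -2.207 2.633 1.938
endloop
endfacet
facet normal -0.658 0.180 -0.731
outer loop
vertex -2.576 3.531 1.703
vertex -1.875 4.03 1.195
vertex -1.989 3.047 1.056
endloop
endfacet
facet normal 0.402 0.634 -0.661
outer loop
vertex -1.875 4.03 1.195
vertex -1.093 4.167 1.802
vertex -1.072 3.44 1.117
endloop
endfacet
facet normal 0.804 0.436 0.404
outer loop
vertex -1.093 4.167 1.802
vertex -1.311 3.753 2.684
vertex -0.724 3.269 2.037
endloop
endfacet
facet normal 0.018 -0.980 0.198
outer loop
vertex -1.277 2.577 1.576
vertex -1.425 2.77 2.545
vertex -2.207 2.633 1.938
endloop
endfacet
facet normal -0.231 -0.858 -0.460
outer loop
vertex -1.277 2.577 1.576
vertex -2.207 2.633 1.938
vertex -1.989 3.047 1.056
endloop
endfacet
facet normal 0.270 -0.501 -0.822
outer loop
vertex -1.277 2.577 1.576
vertex -1.989 3.047 1.056
vertex -1.072 3.44 1.117
endloop
endfacet
facet normal 0.829 -0.403 -0.388
outer loop
vertex -1.277 2.577 1.576
vertex -1.072 3.44 1.117
vertex -0.724 3.269 2.037
endloop
endfacet
facet normal 0.673 -0.699 0.242
outer loop
vertex -1.277 2.577 1.576
vertex -0.724 3.269 2.037
vertex -1.425 2.77 2.545
endloop
endfacet
facet normal -0.402 -0.634 0.661
outer loop
vertex -2.207 2.633 1.938
vertex -1.425 2.77 2.545
vertex -2.228 3.36 2.623
endloop
endfacet
facet normal -0.804 -0.436 -0.404
outer loop
vertex -1.989 3.047 1.056
vertex -2.207 2.633 1.938
vertex -2.576 3.531 1.703
endloop
endfacet
facet normal 0.006 0.139 -0.990
outer loop
vertex -1.072 3.44 1.117
vertex -1.989 3.047 1.056
vertex -1.875 4.03 1.195
endloop
endfacet
facet normal 0.910 0.298 -0.289
outer loop
vertex -0.724 3.269 2.037
vertex -1.072 3.44 1.117
vertex -1.093 4.167 1.802
endloop
endfacet
facet normal 0.658 -0.180 0.731
outer loop
vertex -1.425 2.77 2.545
vertex -0.724 3.269 2.037
vertex -1.311 3.753 2.684
endloop
endfacet

endsolid


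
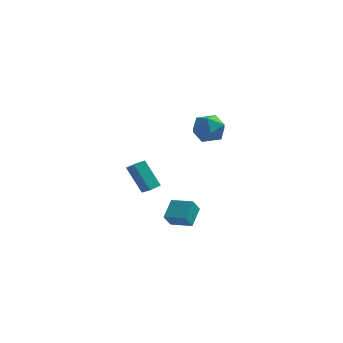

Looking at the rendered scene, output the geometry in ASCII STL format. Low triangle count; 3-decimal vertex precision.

solid 
facet normal -0.587 -0.801 -0.113
outer loop
vertex -2.714 -4.306 2.282
vertex -3.753 -3.776 3.919
vertex -3.318 -3.785 1.73
endloop
endfacet
facet normal 0.517 -0.264 -0.814
outer loop
vertex -2.847 -3.144 1.821
vertex -2.714 -4.306 2.282
vertex -3.318 -3.785 1.73
endloop
endfacet
facet normal -0.589 -0.800 -0.114
outer loop
vertex -3.318 -3.785 1.73
vertex -3.753 -3.776 3.919
vertex -4.356 -3.254 3.367
endloop
endfacet
facet normal -0.622 0.538 -0.569
outer loop
vertex -4.356 -3.254 3.367
vertex -2.847 -3.144 1.821
vertex -3.318 -3.785 1.73
endloop
endfacet
facet normal 0.622 -0.538 0.569
outer loop
vertex -2.714 -4.306 2.282
vertex -3.282 -3.135 4.01
vertex -3.753 -3.776 3.919
endloop
endfacet
facet normal 0.517 -0.264 -0.814
outer loop
vertex -2.244 -3.666 2.373
vertex -2.714 -4.306 2.282
vertex -2.847 -3.144 1.821
endloop
endfacet
facet normal 0.622 -0.538 0.569
outer loop
vertex -2.244 -3.666 2.373
vertex -3.282 -3.135 4.01
vertex -2.714 -4.306 2.282
endloop
endfacet
facet normal -0.517 0.264 0.814
outer loop
vertex -3.753 -3.776 3.919
vertex -3.282 -3.135 4.01
vertex -4.356 -3.254 3.367
endloop
endfacet
facet normal -0.622 0.538 -0.569
outer loop
vertex -3.886 -2.614 3.458
vertex -2.847 -3.144 1.821
vertex -4.356 -3.254 3.367
endloop
endfacet
facet normal -0.517 0.264 0.814
outer loop
vertex -4.356 -3.254 3.367
vertex -3.282 -3.135 4.01
vertex -3.886 -2.614 3.458
endloop
endfacet
facet normal 0.588 0.800 0.114
outer loop
vertex -3.886 -2.614 3.458
vertex -2.244 -3.666 2.373
vertex -2.847 -3.144 1.821
endloop
endfacet
facet normal 0.588 0.801 0.113
outer loop
vertex -3.282 -3.135 4.01
vertex -2.244 -3.666 2.373
vertex -3.886 -2.614 3.458
endloop
endfacet
facet normal -0.289 -0.475 0.831
outer loop
vertex -0.37 -3.628 1.248
vertex -1.716 -3.256 0.992
vertex -0.559 -4.829 0.496
endloop
endfacet
facet normal 0.948 -0.262 0.180
outer loop
vertex -0.264 -4.344 -0.352
vertex -0.37 -3.628 1.248
vertex -0.559 -4.829 0.496
endloop
endfacet
facet normal -0.289 -0.475 0.831
outer loop
vertex -0.559 -4.829 0.496
vertex -1.716 -3.256 0.992
vertex -1.905 -4.457 0.24
endloop
endfacet
facet normal -0.132 -0.840 -0.526
outer loop
vertex -1.905 -4.457 0.24
vertex -0.264 -4.344 -0.352
vertex -0.559 -4.829 0.496
endloop
endfacet
facet normal 0.132 0.840 0.526
outer loop
vertex -0.37 -3.628 1.248
vertex -1.421 -2.771 0.144
vertex -1.716 -3.256 0.992
endloop
endfacet
facet normal 0.948 -0.262 0.180
outer loop
vertex -0.075 -3.143 0.4
vertex -0.37 -3.628 1.248
vertex -0.264 -4.344 -0.352
endloop
endfacet
facet normal 0.132 0.840 0.526
outer loop
vertex -0.075 -3.143 0.4
vertex -1.421 -2.771 0.144
vertex -0.37 -3.628 1.248
endloop
endfacet
facet normal -0.948 0.262 -0.180
outer loop
vertex -1.716 -3.256 0.992
vertex -1.421 -2.771 0.144
vertex -1.905 -4.457 0.24
endloop
endfacet
facet normal -0.132 -0.840 -0.526
outer loop
vertex -1.61 -3.972 -0.608
vertex -0.264 -4.344 -0.352
vertex -1.905 -4.457 0.24
endloop
endfacet
facet normal -0.948 0.262 -0.180
outer loop
vertex -1.905 -4.457 0.24
vertex -1.421 -2.771 0.144
vertex -1.61 -3.972 -0.608
endloop
endfacet
facet normal 0.289 0.475 -0.831
outer loop
vertex -1.61 -3.972 -0.608
vertex -0.075 -3.143 0.4
vertex -0.264 -4.344 -0.352
endloop
endfacet
facet normal 0.289 0.475 -0.831
outer loop
vertex -1.421 -2.771 0.144
vertex -0.075 -3.143 0.4
vertex -1.61 -3.972 -0.608
endloop
endfacet
facet normal -0.629 -0.279 0.725
outer loop
vertex -1.792 4.367 4.003
vertex -1.771 3.252 3.592
vertex -0.982 3.599 4.41
endloop
endfacet
facet normal -0.220 0.266 0.939
outer loop
vertex -1.792 4.367 4.003
vertex -0.982 3.599 4.41
vertex -0.669 4.719 4.166
endloop
endfacet
facet normal -0.325 0.809 0.489
outer loop
vertex -1.792 4.367 4.003
vertex -0.669 4.719 4.166
vertex -1.265 5.065 3.198
endloop
endfacet
facet normal -0.799 0.601 -0.002
outer loop
vertex -1.792 4.367 4.003
vertex -1.265 5.065 3.198
vertex -1.946 4.158 2.843
endloop
endfacet
facet normal -0.987 -0.072 0.144
outer loop
vertex -1.792 4.367 4.003
vertex -1.946 4.158 2.843
vertex -1.771 3.252 3.592
endloop
endfacet
facet normal 0.462 0.064 0.885
outer loop
vertex -0.669 4.719 4.166
vertex -0.982 3.599 4.41
vertex 0.046 3.822 3.857
endloop
endfacet
facet normal -0.200 -0.818 0.540
outer loop
vertex -0.982 3.599 4.41
vertex -1.771 3.252 3.592
vertex -0.635 2.915 3.502
endloop
endfacet
facet normal -0.779 -0.482 -0.401
outer loop
vertex -1.771 3.252 3.592
vertex -1.946 4.158 2.843
vertex -1.231 3.261 2.534
endloop
endfacet
facet normal -0.475 0.606 -0.638
outer loop
vertex -1.946 4.158 2.843
vertex -1.265 5.065 3.198
vertex -0.918 4.381 2.29
endloop
endfacet
facet normal 0.292 0.943 0.157
outer loop
vertex -1.265 5.065 3.198
vertex -0.669 4.719 4.166
vertex -0.129 4.728 3.108
endloop
endfacet
facet normal 0.799 -0.601 0.002
outer loop
vertex -0.108 3.613 2.697
vertex 0.046 3.822 3.857
vertex -0.635 2.915 3.502
endloop
endfacet
facet normal 0.325 -0.809 -0.489
outer loop
vertex -0.108 3.613 2.697
vertex -0.635 2.915 3.502
vertex -1.231 3.261 2.534
endloop
endfacet
facet normal 0.220 -0.266 -0.939
outer loop
vertex -0.108 3.613 2.697
vertex -1.231 3.261 2.534
vertex -0.918 4.381 2.29
endloop
endfacet
facet normal 0.629 0.279 -0.725
outer loop
vertex -0.108 3.613 2.697
vertex -0.918 4.381 2.29
vertex -0.129 4.728 3.108
endloop
endfacet
facet normal 0.987 0.072 -0.144
outer loop
vertex -0.108 3.613 2.697
vertex -0.129 4.728 3.108
vertex 0.046 3.822 3.857
endloop
endfacet
facet normal 0.475 -0.606 0.638
outer loop
vertex -0.635 2.915 3.502
vertex 0.046 3.822 3.857
vertex -0.982 3.599 4.41
endloop
endfacet
facet normal -0.292 -0.943 -0.157
outer loop
vertex -1.231 3.261 2.534
vertex -0.635 2.915 3.502
vertex -1.771 3.252 3.592
endloop
endfacet
facet normal -0.462 -0.064 -0.885
outer loop
vertex -0.918 4.381 2.29
vertex -1.231 3.261 2.534
vertex -1.946 4.158 2.843
endloop
endfacet
facet normal 0.200 0.818 -0.540
outer loop
vertex -0.129 4.728 3.108
vertex -0.918 4.381 2.29
vertex -1.265 5.065 3.198
endloop
endfacet
facet normal 0.779 0.482 0.401
outer loop
vertex 0.046 3.822 3.857
vertex -0.129 4.728 3.108
vertex -0.669 4.719 4.166
endloop
endfacet

endsolid


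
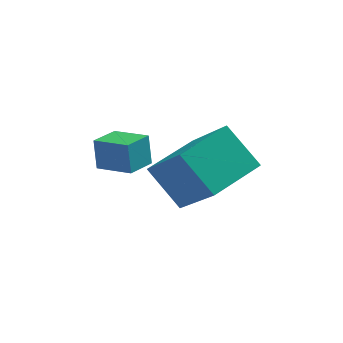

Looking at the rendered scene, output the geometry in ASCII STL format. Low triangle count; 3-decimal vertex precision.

solid 
facet normal -0.556 -0.800 0.227
outer loop
vertex -0.669 0.379 -1.74
vertex -1.529 0.901 -2.007
vertex -0.59 0.092 -2.557
endloop
endfacet
facet normal 0.826 -0.503 0.256
outer loop
vertex -0.111 0.779 -2.753
vertex -0.669 0.379 -1.74
vertex -0.59 0.092 -2.557
endloop
endfacet
facet normal -0.556 -0.800 0.227
outer loop
vertex -0.59 0.092 -2.557
vertex -1.529 0.901 -2.007
vertex -1.449 0.613 -2.825
endloop
endfacet
facet normal 0.092 -0.332 -0.939
outer loop
vertex -1.449 0.613 -2.825
vertex -0.111 0.779 -2.753
vertex -0.59 0.092 -2.557
endloop
endfacet
facet normal -0.091 0.331 0.939
outer loop
vertex -0.669 0.379 -1.74
vertex -1.05 1.588 -2.203
vertex -1.529 0.901 -2.007
endloop
endfacet
facet normal 0.826 -0.501 0.257
outer loop
vertex -0.191 1.067 -1.935
vertex -0.669 0.379 -1.74
vertex -0.111 0.779 -2.753
endloop
endfacet
facet normal -0.093 0.331 0.939
outer loop
vertex -0.191 1.067 -1.935
vertex -1.05 1.588 -2.203
vertex -0.669 0.379 -1.74
endloop
endfacet
facet normal -0.826 0.502 -0.258
outer loop
vertex -1.529 0.901 -2.007
vertex -1.05 1.588 -2.203
vertex -1.449 0.613 -2.825
endloop
endfacet
facet normal 0.091 -0.330 -0.940
outer loop
vertex -0.971 1.301 -3.02
vertex -0.111 0.779 -2.753
vertex -1.449 0.613 -2.825
endloop
endfacet
facet normal -0.826 0.502 -0.256
outer loop
vertex -1.449 0.613 -2.825
vertex -1.05 1.588 -2.203
vertex -0.971 1.301 -3.02
endloop
endfacet
facet normal 0.556 0.800 -0.227
outer loop
vertex -0.971 1.301 -3.02
vertex -0.191 1.067 -1.935
vertex -0.111 0.779 -2.753
endloop
endfacet
facet normal 0.556 0.800 -0.227
outer loop
vertex -1.05 1.588 -2.203
vertex -0.191 1.067 -1.935
vertex -0.971 1.301 -3.02
endloop
endfacet
facet normal -0.384 0.555 -0.738
outer loop
vertex -0.222 0.592 -2.824
vertex 0.886 1.652 -2.604
vertex 0.595 -0.071 -3.748
endloop
endfacet
facet normal -0.715 -0.684 -0.141
outer loop
vertex 1.414 -1.252 -2.176
vertex -0.222 0.592 -2.824
vertex 0.595 -0.071 -3.748
endloop
endfacet
facet normal -0.384 0.555 -0.738
outer loop
vertex 0.595 -0.071 -3.748
vertex 0.886 1.652 -2.604
vertex 1.704 0.99 -3.528
endloop
endfacet
facet normal 0.584 -0.473 -0.660
outer loop
vertex 1.704 0.99 -3.528
vertex 1.414 -1.252 -2.176
vertex 0.595 -0.071 -3.748
endloop
endfacet
facet normal -0.584 0.473 0.660
outer loop
vertex -0.222 0.592 -2.824
vertex 1.705 0.471 -1.032
vertex 0.886 1.652 -2.604
endloop
endfacet
facet normal -0.715 -0.684 -0.143
outer loop
vertex 0.596 -0.59 -1.252
vertex -0.222 0.592 -2.824
vertex 1.414 -1.252 -2.176
endloop
endfacet
facet normal -0.584 0.473 0.660
outer loop
vertex 0.596 -0.59 -1.252
vertex 1.705 0.471 -1.032
vertex -0.222 0.592 -2.824
endloop
endfacet
facet normal 0.715 0.685 0.142
outer loop
vertex 0.886 1.652 -2.604
vertex 1.705 0.471 -1.032
vertex 1.704 0.99 -3.528
endloop
endfacet
facet normal 0.584 -0.473 -0.660
outer loop
vertex 2.522 -0.192 -1.956
vertex 1.414 -1.252 -2.176
vertex 1.704 0.99 -3.528
endloop
endfacet
facet normal 0.716 0.684 0.142
outer loop
vertex 1.704 0.99 -3.528
vertex 1.705 0.471 -1.032
vertex 2.522 -0.192 -1.956
endloop
endfacet
facet normal 0.384 -0.555 0.738
outer loop
vertex 2.522 -0.192 -1.956
vertex 0.596 -0.59 -1.252
vertex 1.414 -1.252 -2.176
endloop
endfacet
facet normal 0.384 -0.555 0.738
outer loop
vertex 1.705 0.471 -1.032
vertex 0.596 -0.59 -1.252
vertex 2.522 -0.192 -1.956
endloop
endfacet

endsolid
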